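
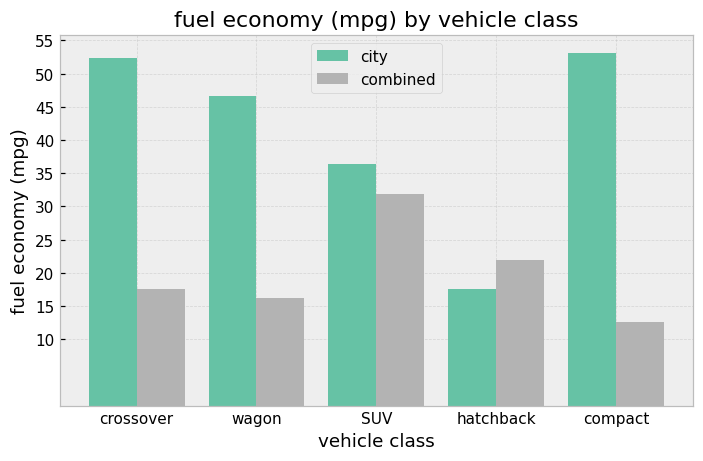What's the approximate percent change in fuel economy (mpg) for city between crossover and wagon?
crossover ≈ 50, wagon ≈ 45; (45 − 50) / 50 ≈ -10%.

≈ -10%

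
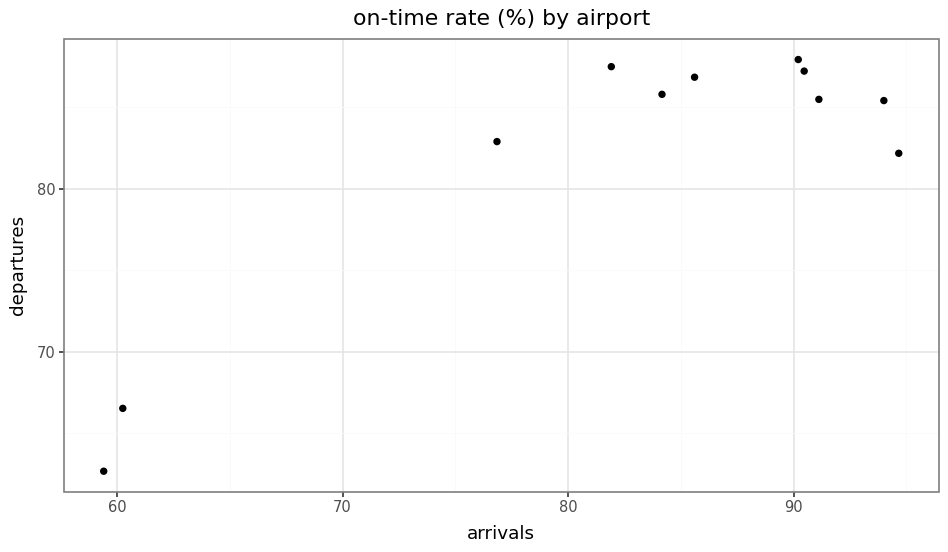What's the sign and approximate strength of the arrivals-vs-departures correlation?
Points are positively correlated; strong (|r| ≈ 0.9).

positive, strong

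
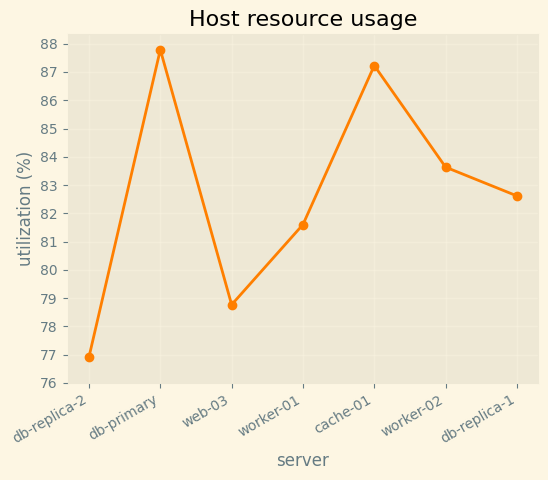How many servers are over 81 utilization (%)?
Above 81: db-primary, worker-01, cache-01, worker-02, db-replica-1.

5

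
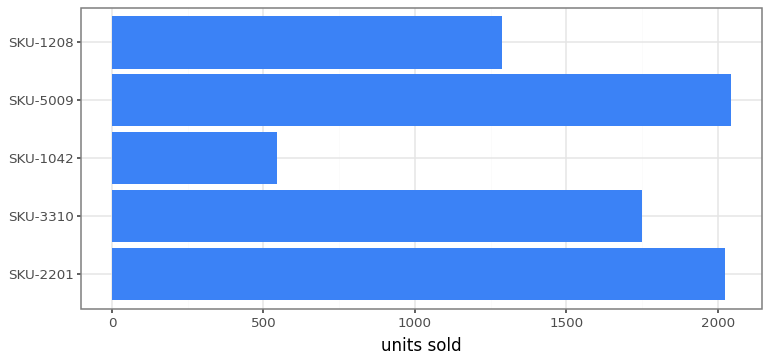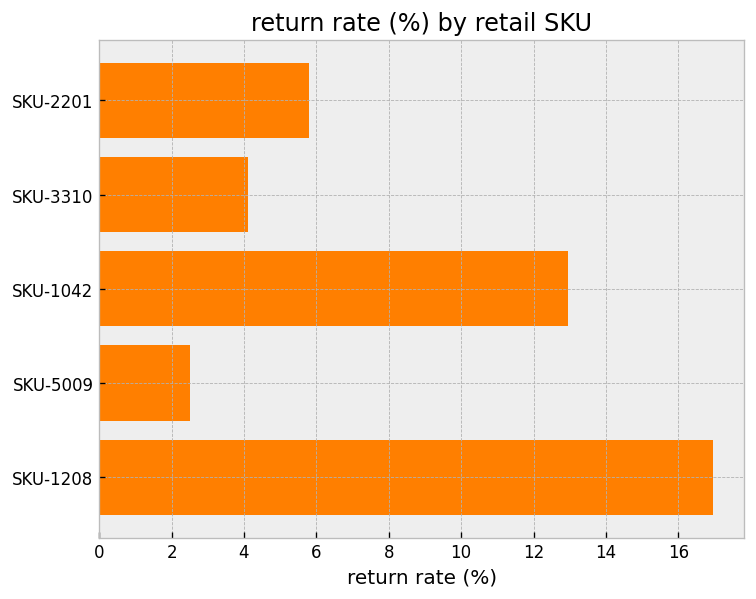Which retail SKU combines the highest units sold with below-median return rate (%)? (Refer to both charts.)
SKU-5009

Chart 2 median return rate (%) ≈ 6; below-median retail SKUs: SKU-3310, SKU-5009. Among those, SKU-5009 has the highest units sold (≈ 2000).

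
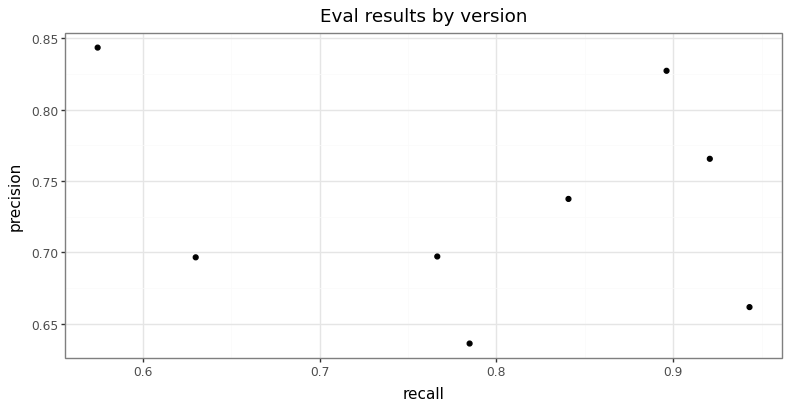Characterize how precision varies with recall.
Points are roughly uncorrelated; weak (|r| ≈ 0.2).

no clear correlation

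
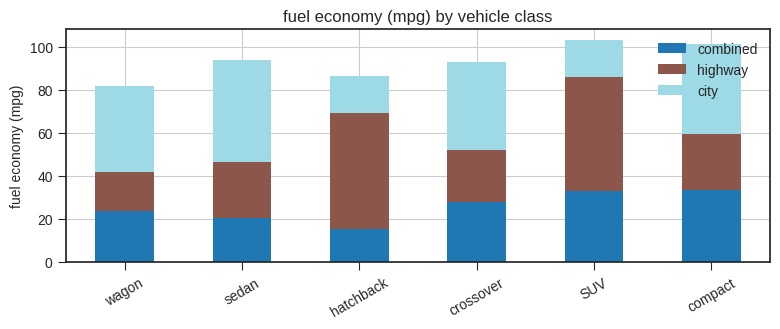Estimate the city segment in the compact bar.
≈ 40

city top ≈ 100, bottom ≈ 60; segment ≈ 40.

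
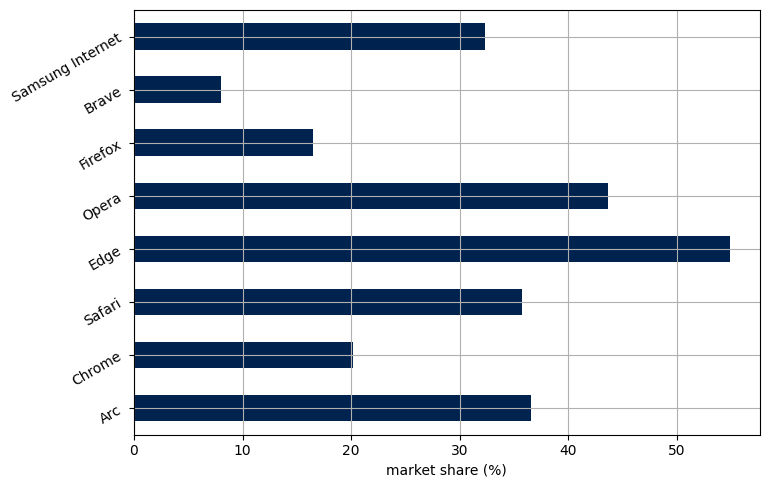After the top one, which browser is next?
Top 3: Edge ≈ 55, Opera ≈ 45, Arc ≈ 35.

Opera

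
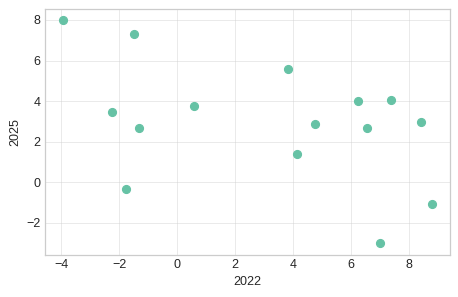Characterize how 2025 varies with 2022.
Points are negatively correlated; moderate (|r| ≈ 0.5).

negative, moderate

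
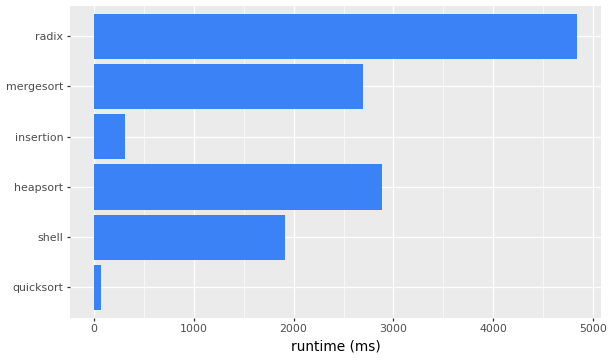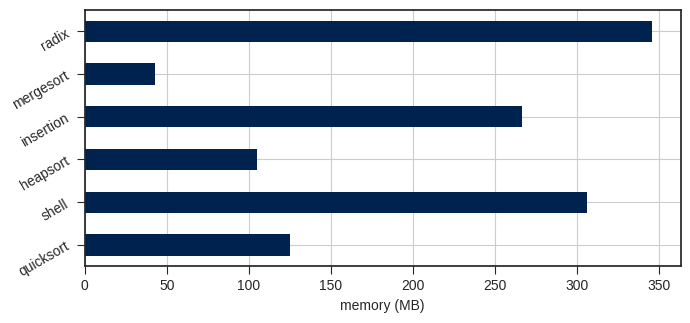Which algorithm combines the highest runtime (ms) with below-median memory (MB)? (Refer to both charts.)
Chart 2 median memory (MB) ≈ 200; below-median algorithms: quicksort, heapsort, mergesort. Among those, heapsort has the highest runtime (ms) (≈ 3000).

heapsort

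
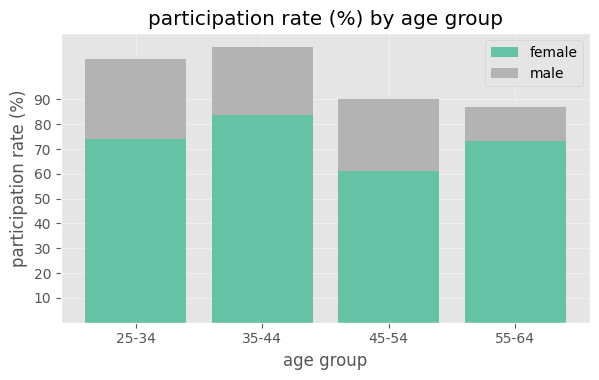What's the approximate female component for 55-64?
female top ≈ 70, bottom ≈ 0; segment ≈ 70.

≈ 70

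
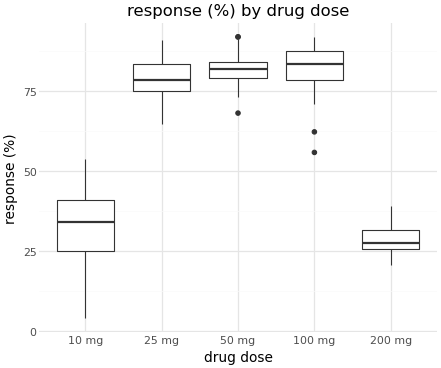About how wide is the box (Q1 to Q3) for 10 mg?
≈ 15

Q3 ≈ 40, Q1 ≈ 25; IQR ≈ 15.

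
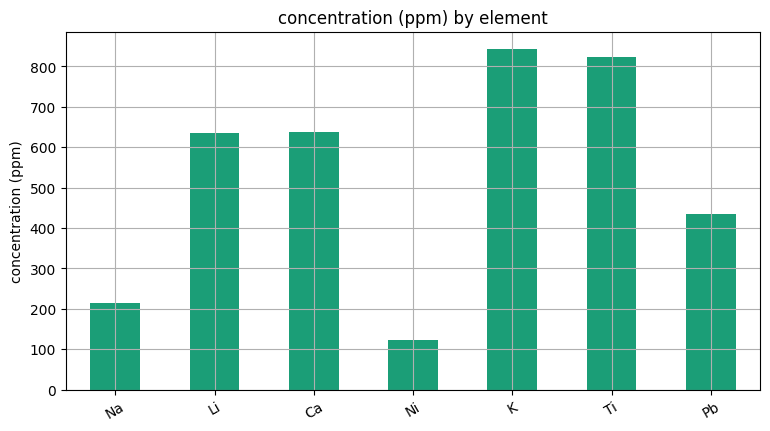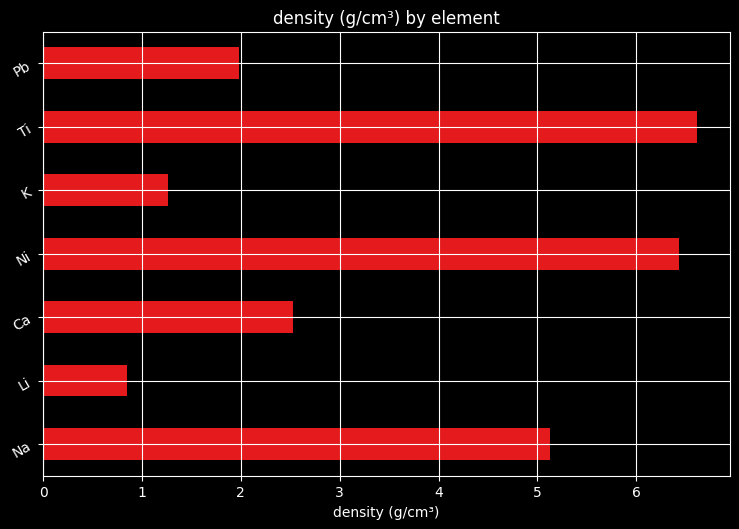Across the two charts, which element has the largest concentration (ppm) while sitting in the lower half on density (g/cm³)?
Chart 2 median density (g/cm³) ≈ 3; below-median elements: Li, K, Pb. Among those, K has the highest concentration (ppm) (≈ 800).

K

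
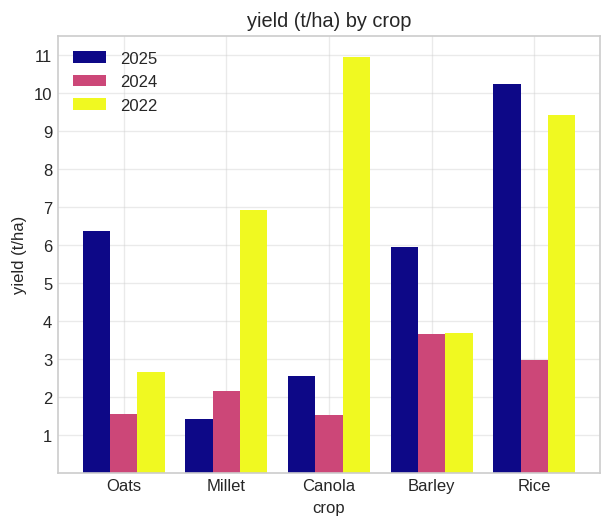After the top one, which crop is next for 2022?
Top 3 for 2022: Canola ≈ 11, Rice ≈ 9, Millet ≈ 7.

Rice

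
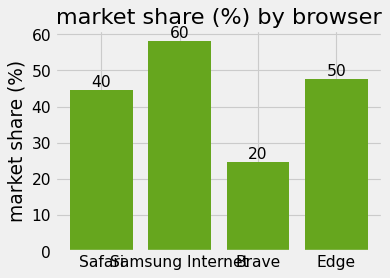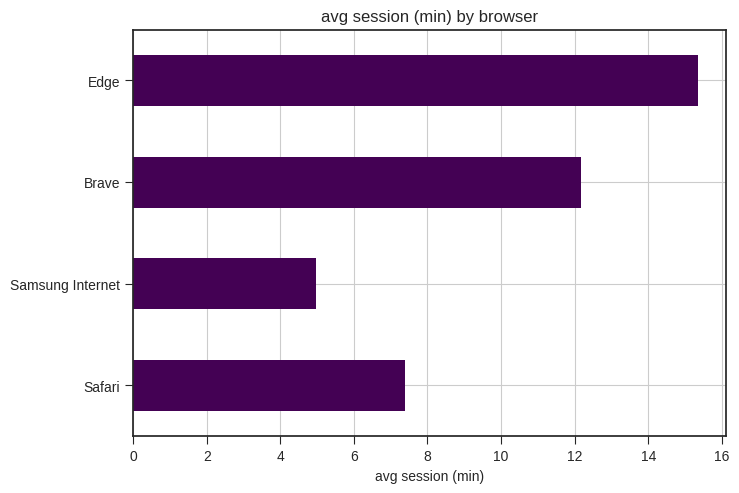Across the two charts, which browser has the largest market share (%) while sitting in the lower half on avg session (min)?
Chart 2 median avg session (min) ≈ 10; below-median browsers: Safari, Samsung Internet. Among those, Samsung Internet has the highest market share (%) (≈ 60).

Samsung Internet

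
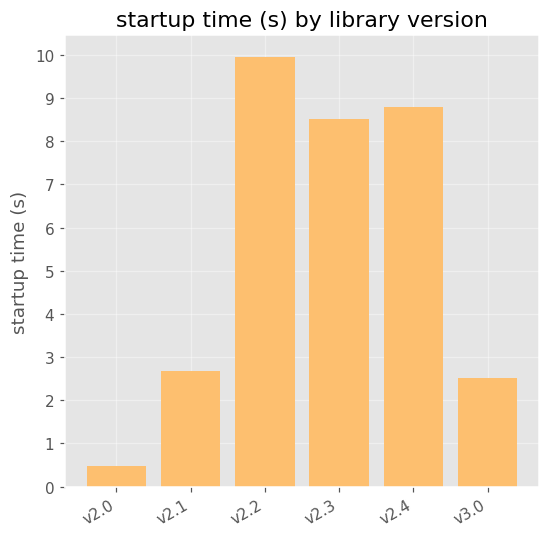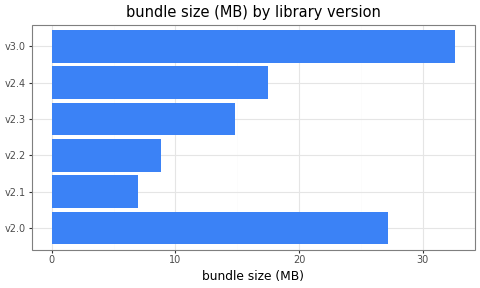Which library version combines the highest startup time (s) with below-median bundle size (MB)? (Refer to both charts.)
Chart 2 median bundle size (MB) ≈ 15; below-median library versions: v2.1, v2.2, v2.3. Among those, v2.2 has the highest startup time (s) (≈ 10).

v2.2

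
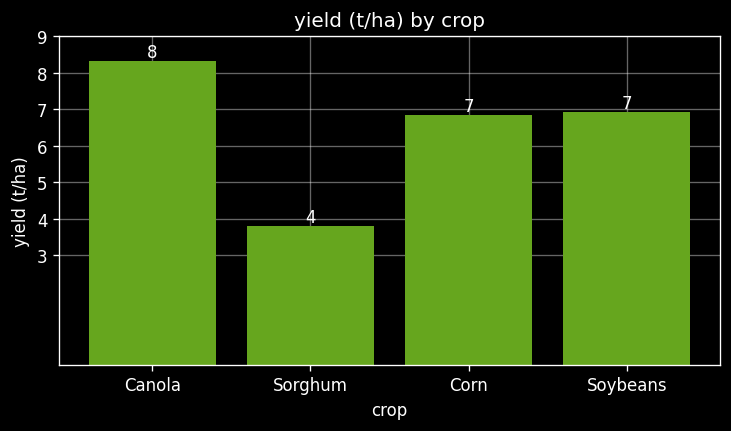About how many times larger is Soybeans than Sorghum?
Soybeans ≈ 7, Sorghum ≈ 4; 7/4 ≈ 1.75.

≈ 1.75×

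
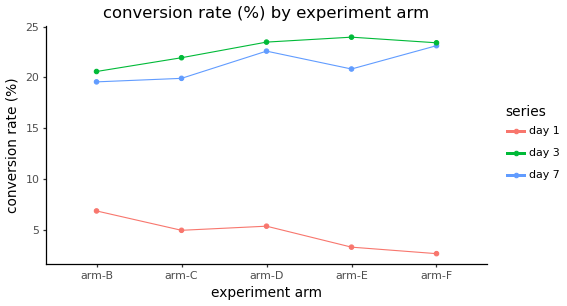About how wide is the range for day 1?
Max arm-B ≈ 6, min arm-F ≈ 2; range ≈ 4.

≈ 4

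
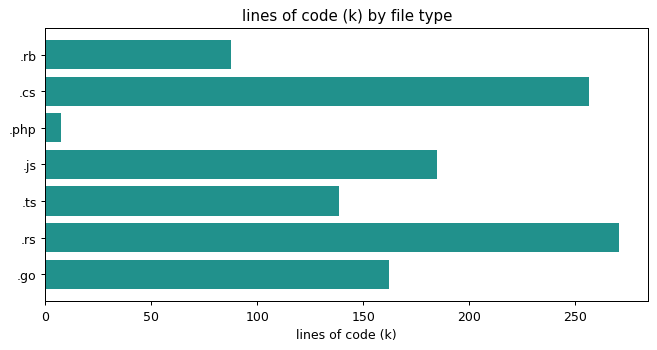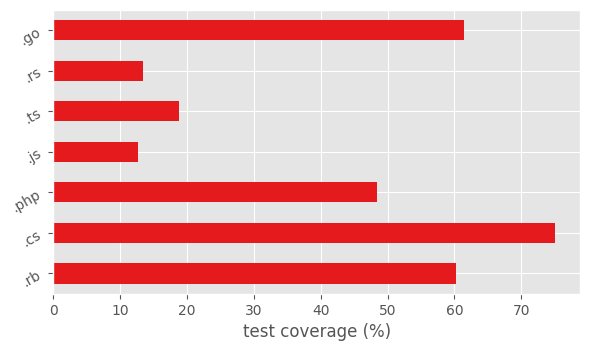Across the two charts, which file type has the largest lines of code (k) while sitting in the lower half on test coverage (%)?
Chart 2 median test coverage (%) ≈ 50; below-median file types: .js, .ts, .rs. Among those, .rs has the highest lines of code (k) (≈ 275).

.rs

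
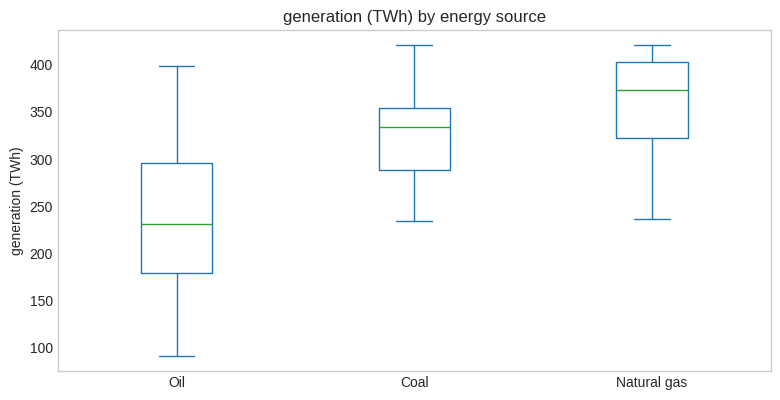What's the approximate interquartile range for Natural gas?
≈ 80

Q3 ≈ 400, Q1 ≈ 320; IQR ≈ 80.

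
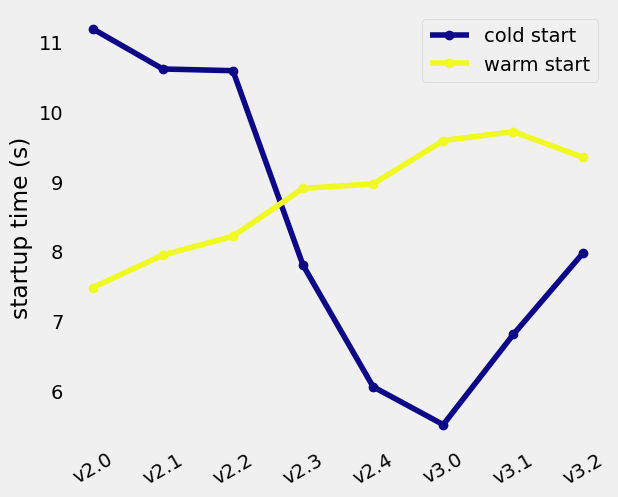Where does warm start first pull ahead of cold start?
v2.3

v2.2: warm start ≈ 8.0 vs cold start ≈ 10.5 (not yet); v2.3: warm start ≈ 9.0 vs cold start ≈ 8.0 (first crossover).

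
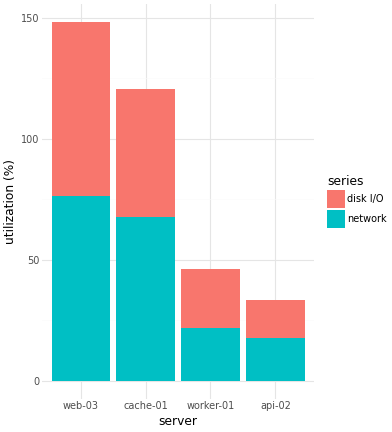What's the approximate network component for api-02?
network top ≈ 20, bottom ≈ 0; segment ≈ 20.

≈ 20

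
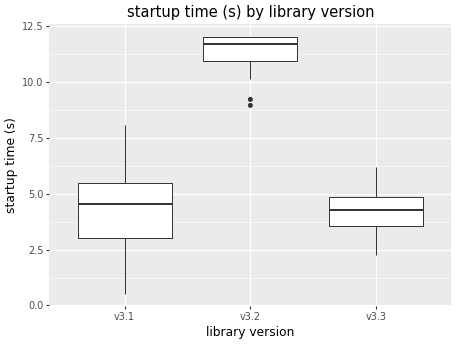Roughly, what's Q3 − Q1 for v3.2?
≈ 1

Q3 ≈ 12, Q1 ≈ 11; IQR ≈ 1.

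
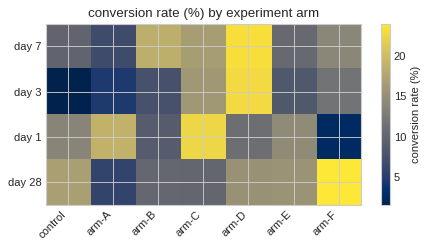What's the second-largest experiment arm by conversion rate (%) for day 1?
Top 3 for day 1: arm-C ≈ 22, arm-A ≈ 18, arm-E ≈ 14.

arm-A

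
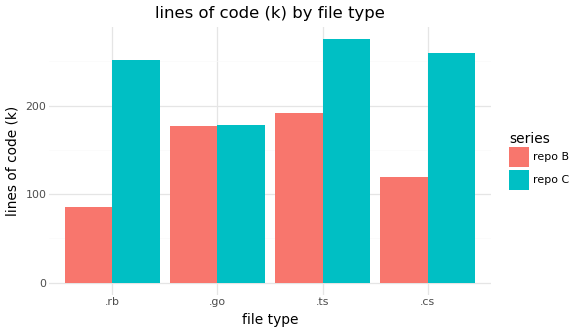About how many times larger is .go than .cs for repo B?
≈ 1.4×

.go ≈ 175, .cs ≈ 125; 175/125 ≈ 1.4.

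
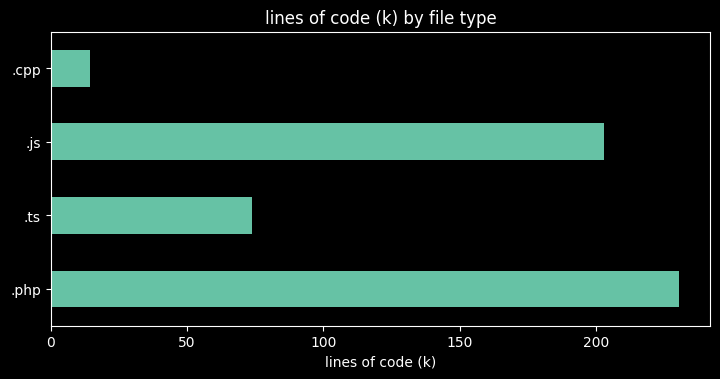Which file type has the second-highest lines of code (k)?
.js

Top 3: .php ≈ 240, .js ≈ 200, .ts ≈ 80.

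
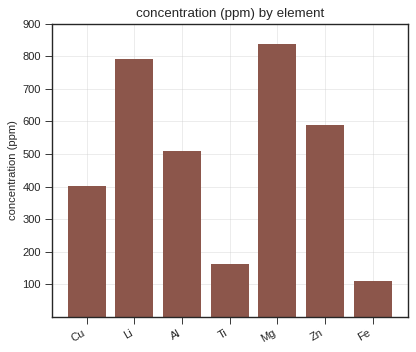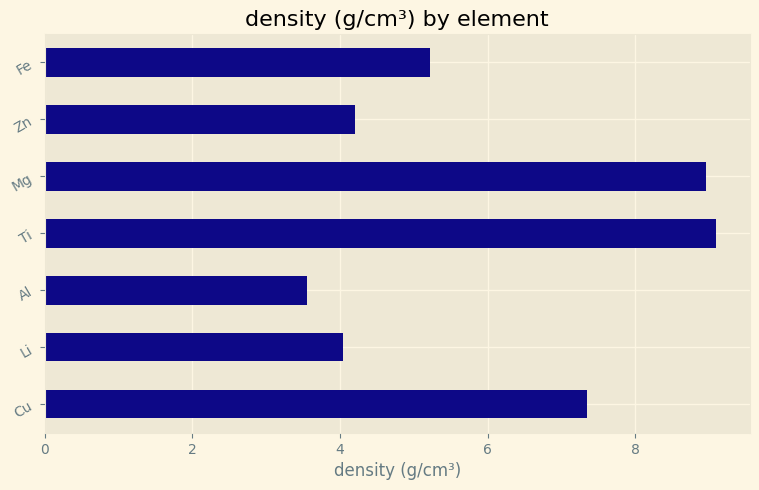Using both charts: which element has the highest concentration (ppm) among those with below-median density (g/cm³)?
Chart 2 median density (g/cm³) ≈ 5; below-median elements: Li, Al, Zn. Among those, Li has the highest concentration (ppm) (≈ 800).

Li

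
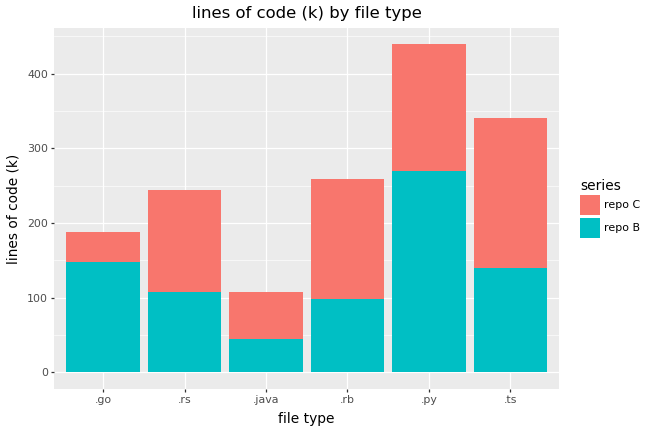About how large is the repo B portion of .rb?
≈ 100

repo B top ≈ 100, bottom ≈ 0; segment ≈ 100.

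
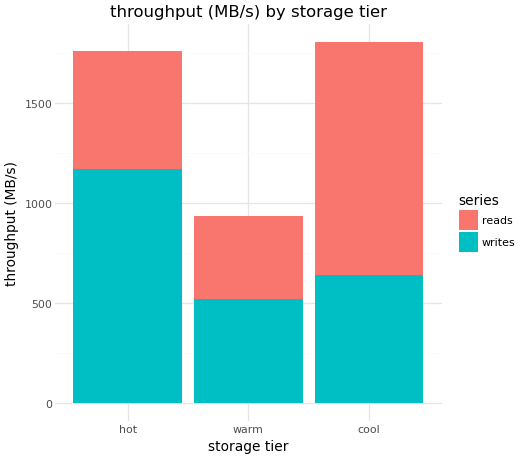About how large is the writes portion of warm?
writes top ≈ 600, bottom ≈ 0; segment ≈ 600.

≈ 600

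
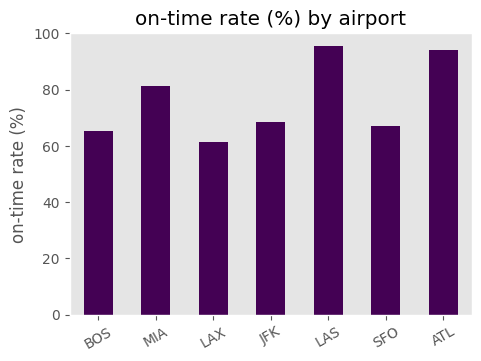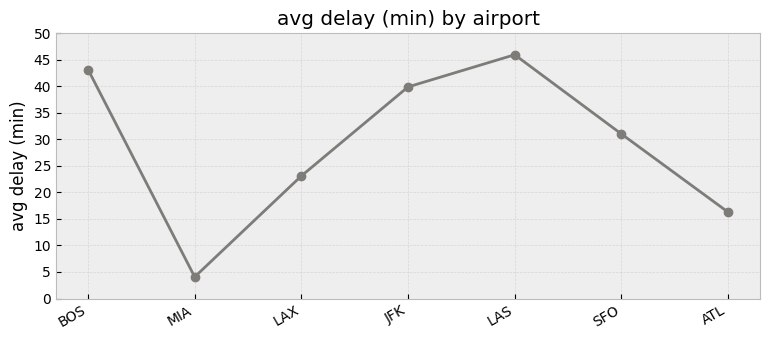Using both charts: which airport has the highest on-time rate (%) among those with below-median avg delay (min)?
ATL

Chart 2 median avg delay (min) ≈ 30; below-median airports: MIA, LAX, ATL. Among those, ATL has the highest on-time rate (%) (≈ 90).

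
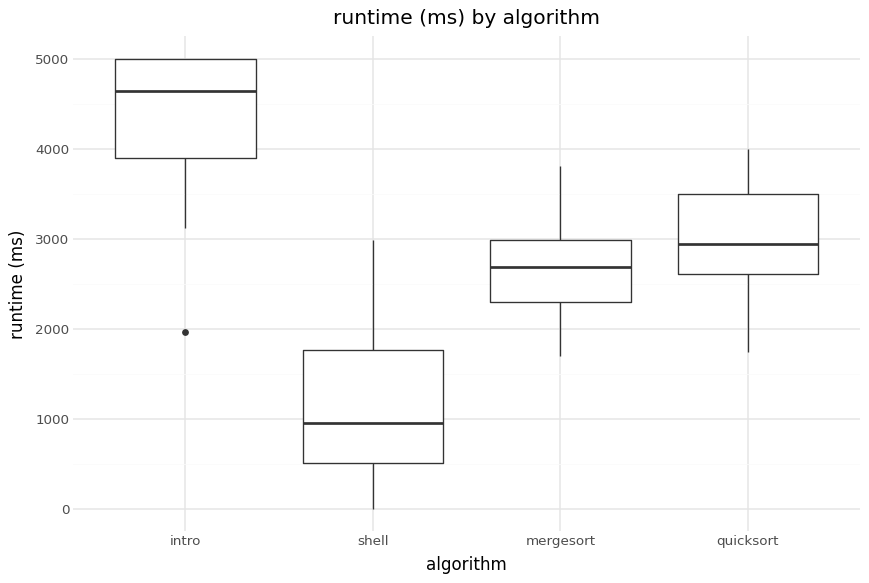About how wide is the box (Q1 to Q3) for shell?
Q3 ≈ 2000, Q1 ≈ 500; IQR ≈ 1500.

≈ 1500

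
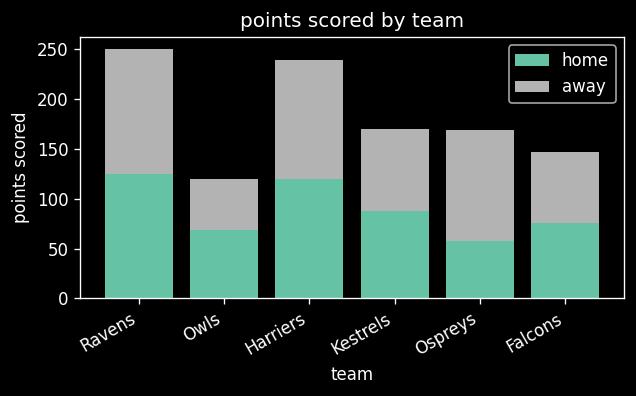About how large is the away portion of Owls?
≈ 50

away top ≈ 125, bottom ≈ 75; segment ≈ 50.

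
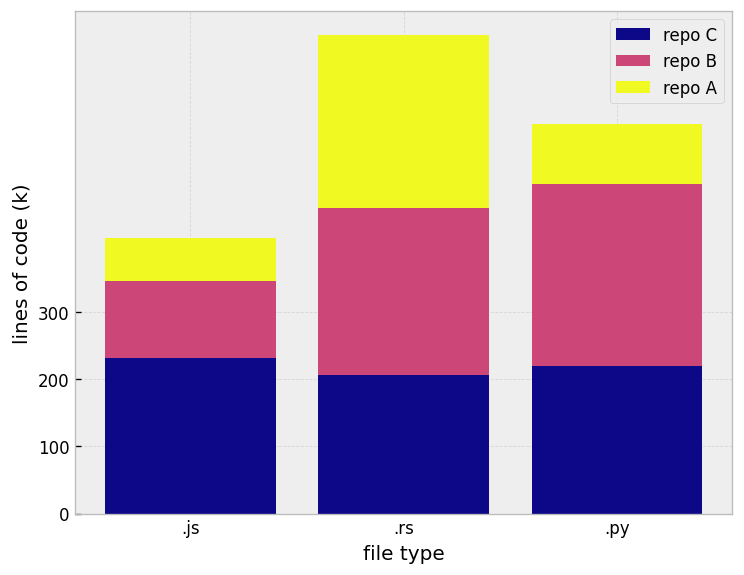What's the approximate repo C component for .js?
≈ 200

repo C top ≈ 200, bottom ≈ 0; segment ≈ 200.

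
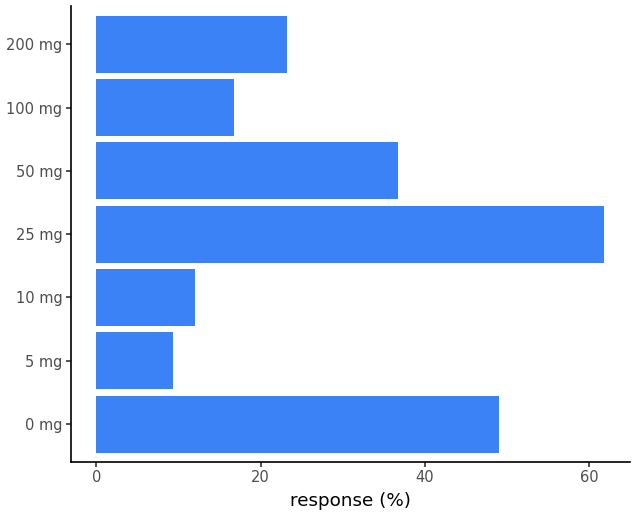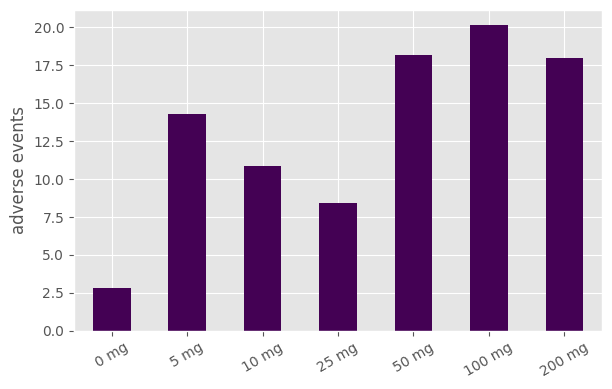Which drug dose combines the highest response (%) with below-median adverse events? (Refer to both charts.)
Chart 2 median adverse events ≈ 14; below-median drug doses: 0 mg, 10 mg, 25 mg. Among those, 25 mg has the highest response (%) (≈ 60).

25 mg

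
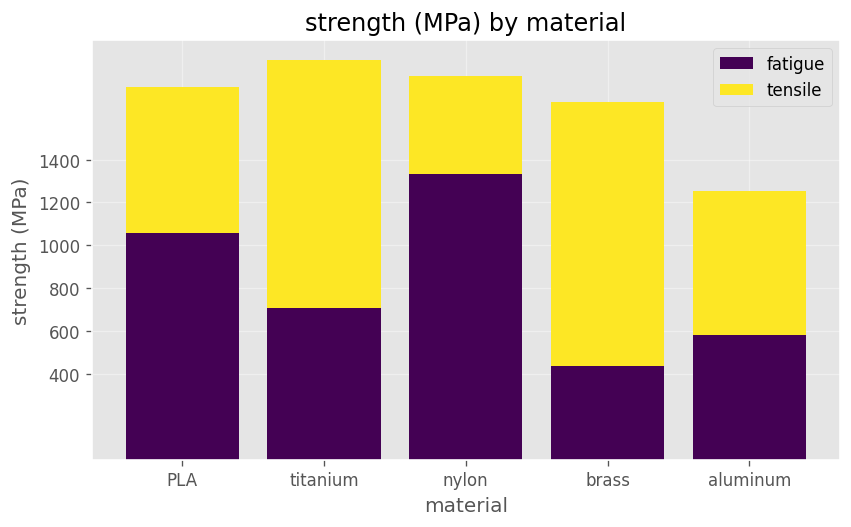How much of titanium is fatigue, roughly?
≈ 800

fatigue top ≈ 800, bottom ≈ 0; segment ≈ 800.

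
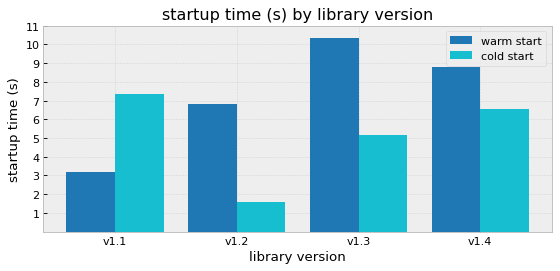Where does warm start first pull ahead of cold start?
v1.1: warm start ≈ 3 vs cold start ≈ 7 (not yet); v1.2: warm start ≈ 7 vs cold start ≈ 2 (first crossover).

v1.2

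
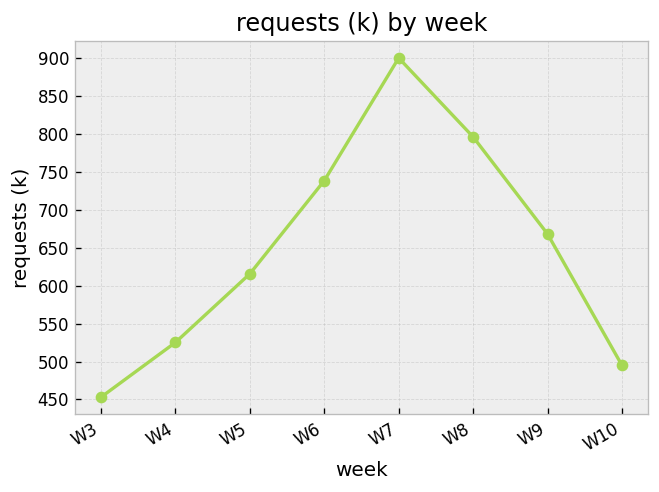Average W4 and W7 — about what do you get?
≈ 725

(550 + 900) / 2 ≈ 725.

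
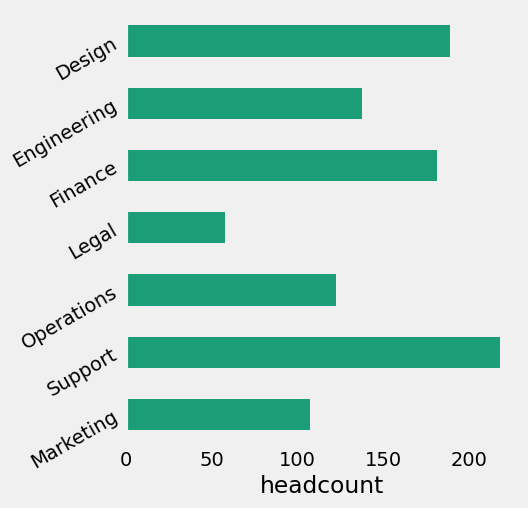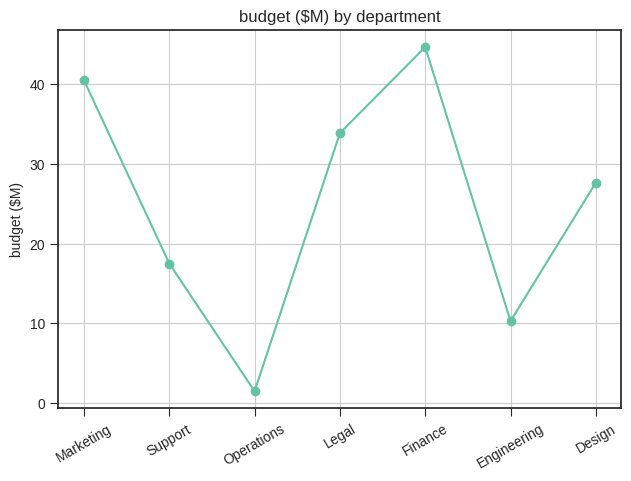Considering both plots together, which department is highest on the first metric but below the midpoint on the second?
Chart 2 median budget ($M) ≈ 30; below-median departments: Support, Operations, Engineering. Among those, Support has the highest headcount (≈ 220).

Support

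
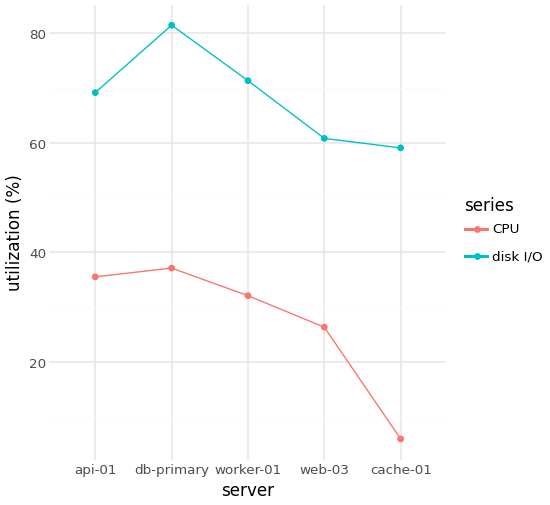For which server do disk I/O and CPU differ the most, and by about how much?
cache-01, ≈ 50 %

cache-01: disk I/O ≈ 60, CPU ≈ 10 → gap ≈ 50. Next-largest (db-primary) is only ≈ 40.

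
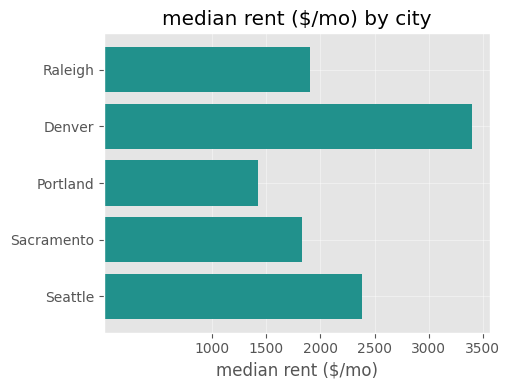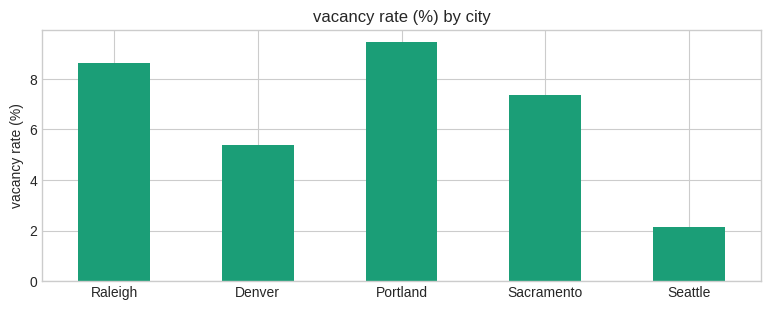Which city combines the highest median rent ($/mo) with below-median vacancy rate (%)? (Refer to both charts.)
Denver

Chart 2 median vacancy rate (%) ≈ 7; below-median cities: Denver, Seattle. Among those, Denver has the highest median rent ($/mo) (≈ 3500).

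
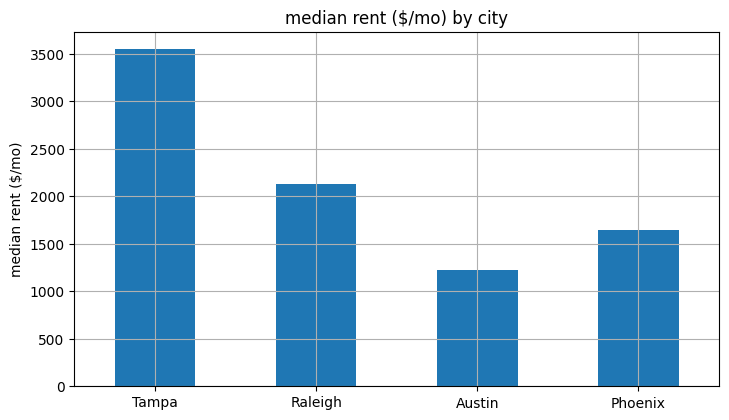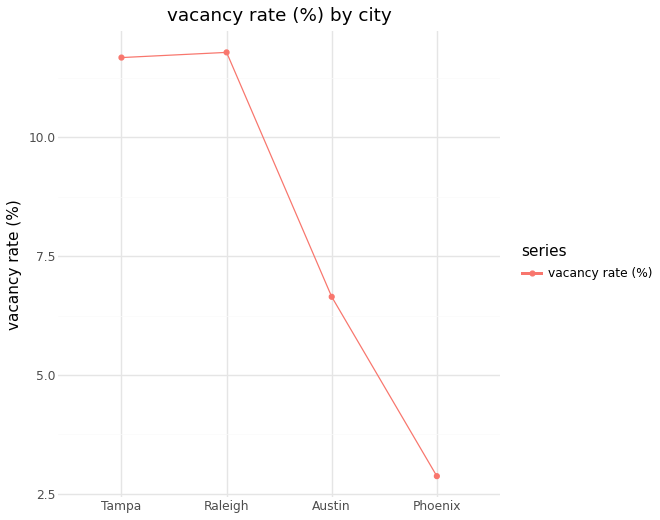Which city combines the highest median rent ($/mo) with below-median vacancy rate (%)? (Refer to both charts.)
Chart 2 median vacancy rate (%) ≈ 10; below-median cities: Austin, Phoenix. Among those, Phoenix has the highest median rent ($/mo) (≈ 1500).

Phoenix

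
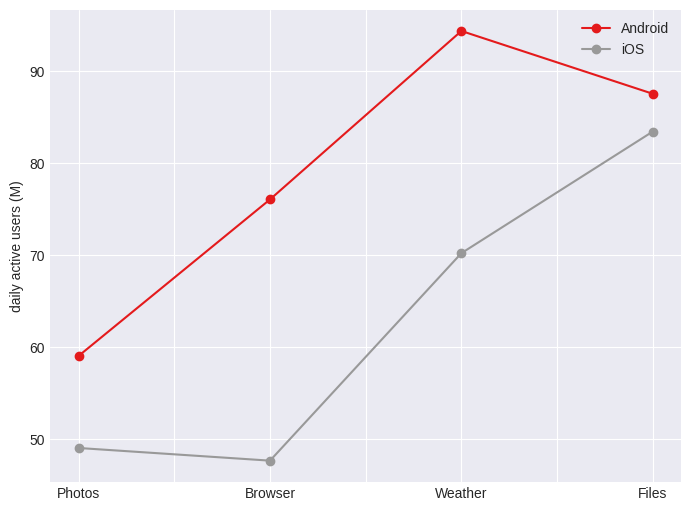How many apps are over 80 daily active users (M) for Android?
Above 80: Weather, Files.

2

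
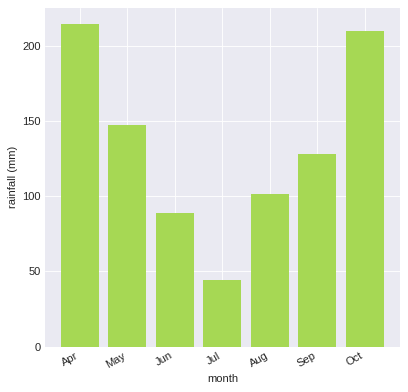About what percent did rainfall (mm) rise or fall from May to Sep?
≈ -14.3%

May ≈ 140, Sep ≈ 120; (120 − 140) / 140 ≈ -14.3%.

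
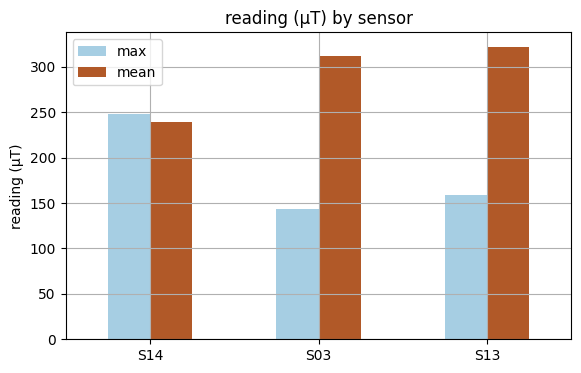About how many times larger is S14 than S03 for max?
S14 ≈ 250, S03 ≈ 150; 250/150 ≈ 1.67.

≈ 1.67×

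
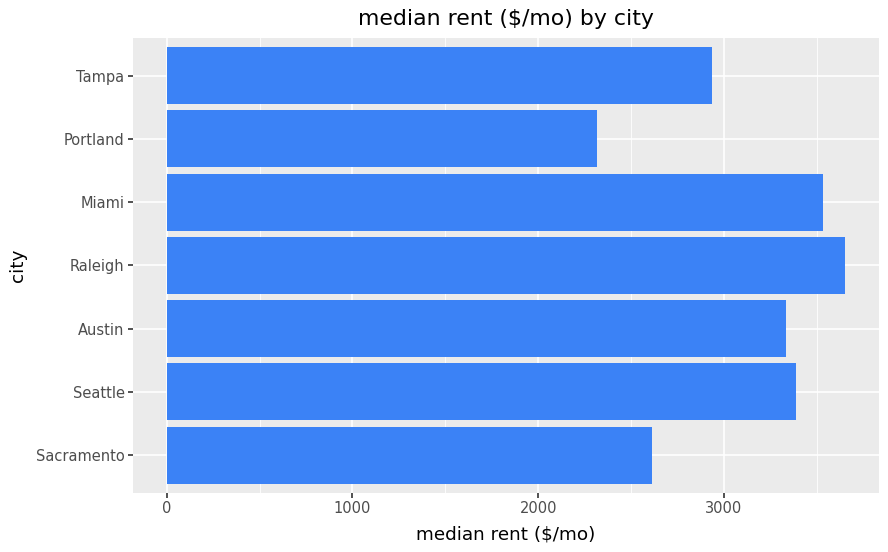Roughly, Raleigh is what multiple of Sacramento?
≈ 1.4×

Raleigh ≈ 3500, Sacramento ≈ 2500; 3500/2500 ≈ 1.4.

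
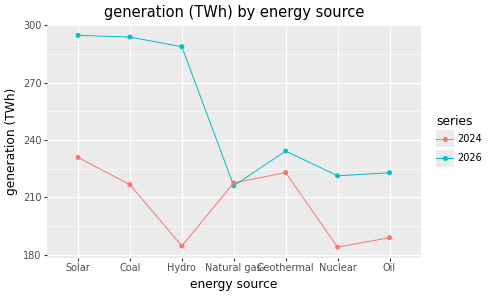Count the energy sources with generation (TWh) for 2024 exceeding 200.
Above 200: Solar, Coal, Natural gas, Geothermal.

4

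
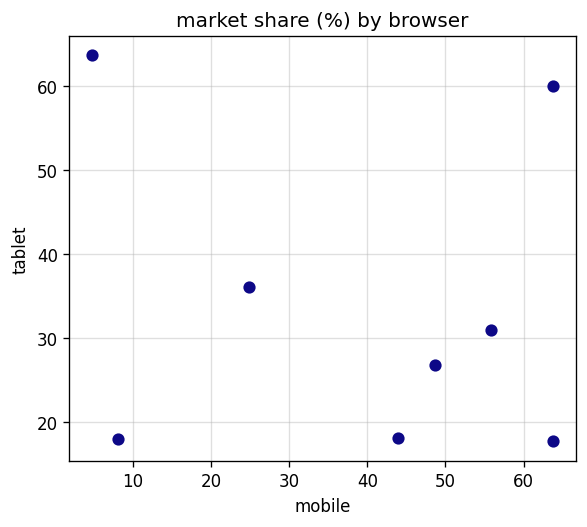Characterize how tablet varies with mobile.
no clear correlation

Points are roughly uncorrelated; weak (|r| ≈ 0.2).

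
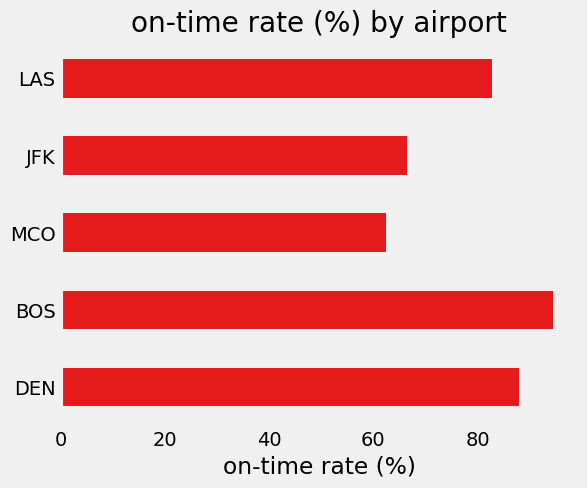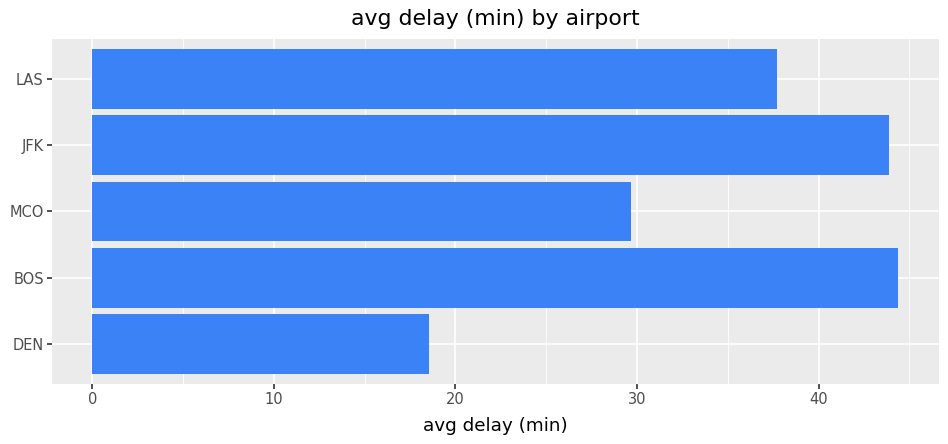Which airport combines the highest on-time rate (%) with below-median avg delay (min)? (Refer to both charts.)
DEN

Chart 2 median avg delay (min) ≈ 40; below-median airports: DEN, MCO. Among those, DEN has the highest on-time rate (%) (≈ 90).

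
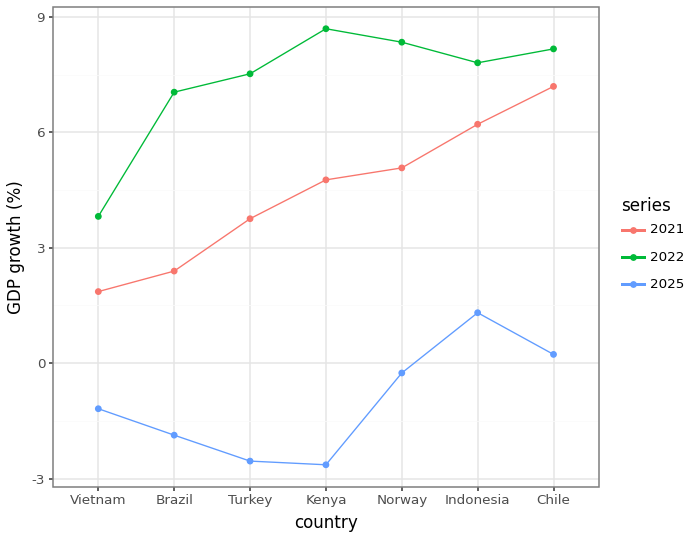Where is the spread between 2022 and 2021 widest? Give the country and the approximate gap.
Brazil: 2022 ≈ 7, 2021 ≈ 2 → gap ≈ 5. Next-largest (Kenya) is only ≈ 4.

Brazil, ≈ 5 %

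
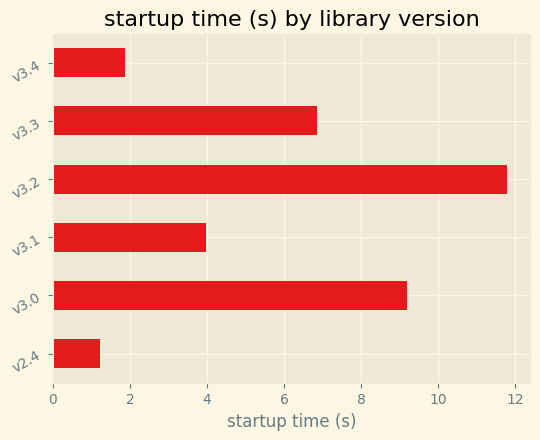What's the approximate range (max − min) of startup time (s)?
Max v3.2 ≈ 12, min v2.4 ≈ 1; range ≈ 11.

≈ 11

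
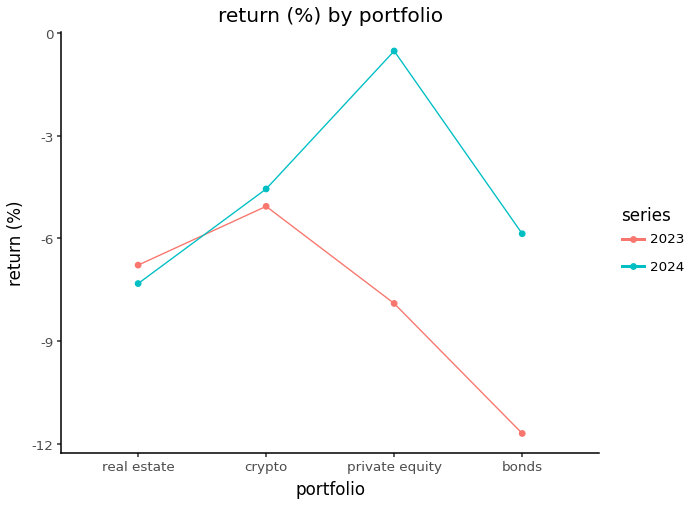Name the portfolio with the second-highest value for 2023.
Top 3 for 2023: crypto ≈ -5, real estate ≈ -7, private equity ≈ -8.

real estate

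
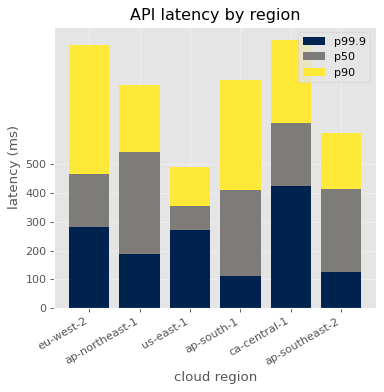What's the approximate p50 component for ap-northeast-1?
≈ 300

p50 top ≈ 500, bottom ≈ 200; segment ≈ 300.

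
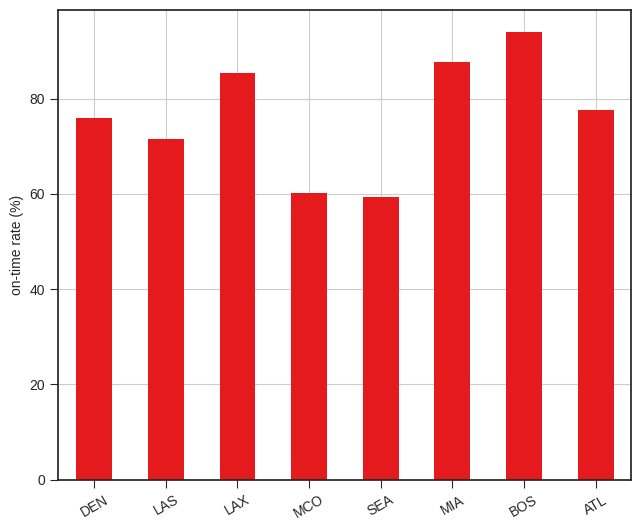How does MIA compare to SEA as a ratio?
MIA ≈ 90, SEA ≈ 60; 90/60 ≈ 1.5.

≈ 1.5×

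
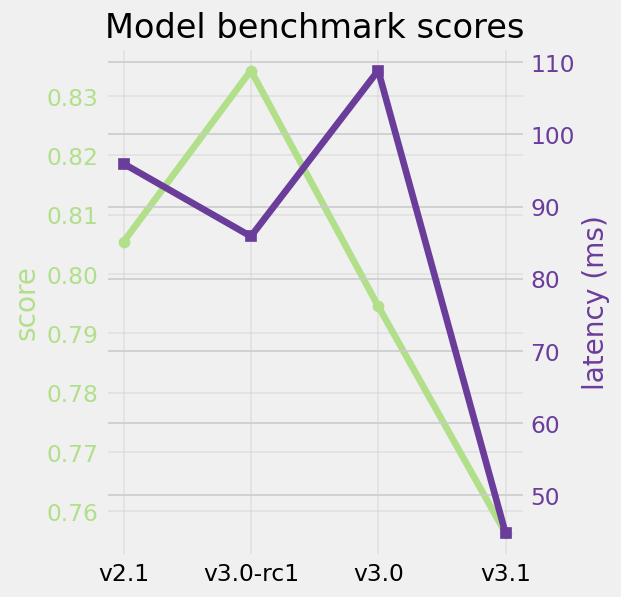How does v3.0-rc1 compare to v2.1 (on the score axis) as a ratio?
≈ 1.02×

v3.0-rc1 ≈ 0.83, v2.1 ≈ 0.81; 0.83/0.81 ≈ 1.02.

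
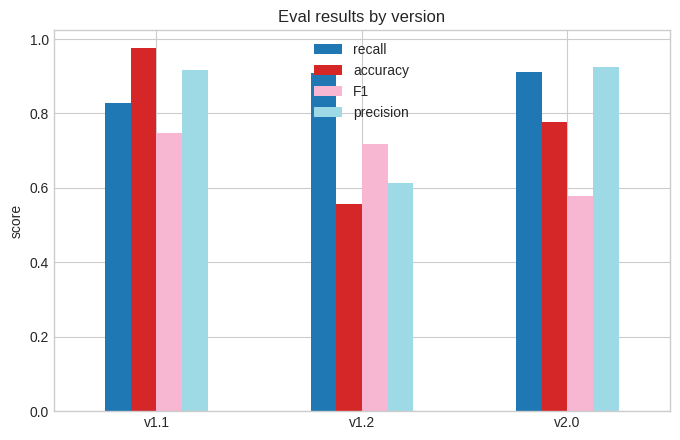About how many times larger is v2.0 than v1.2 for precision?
v2.0 ≈ 0.9, v1.2 ≈ 0.6; 0.9/0.6 ≈ 1.5.

≈ 1.5×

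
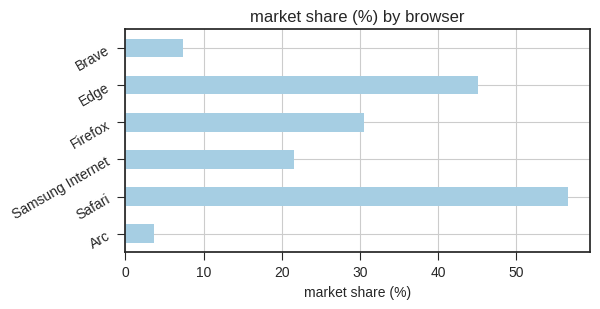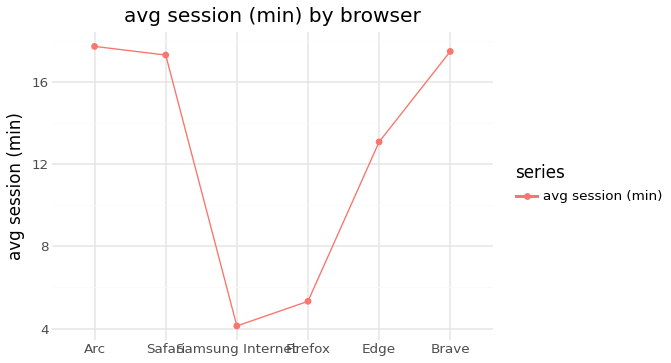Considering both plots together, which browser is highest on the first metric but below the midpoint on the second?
Chart 2 median avg session (min) ≈ 16; below-median browsers: Samsung Internet, Firefox, Edge. Among those, Edge has the highest market share (%) (≈ 50).

Edge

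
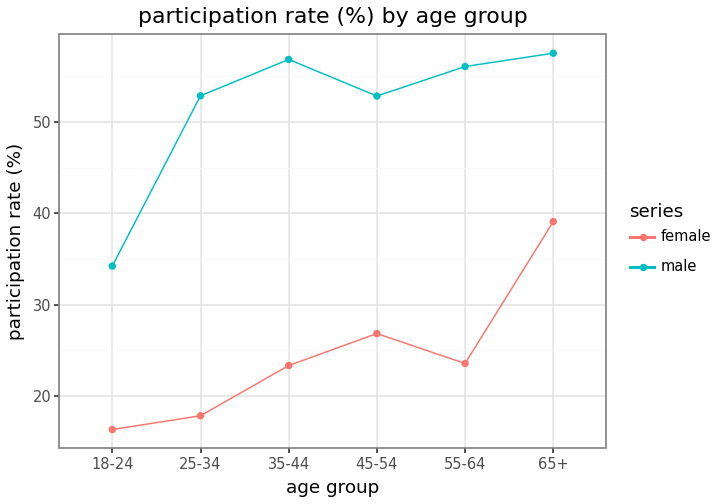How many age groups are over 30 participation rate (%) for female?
Above 30: 65+.

1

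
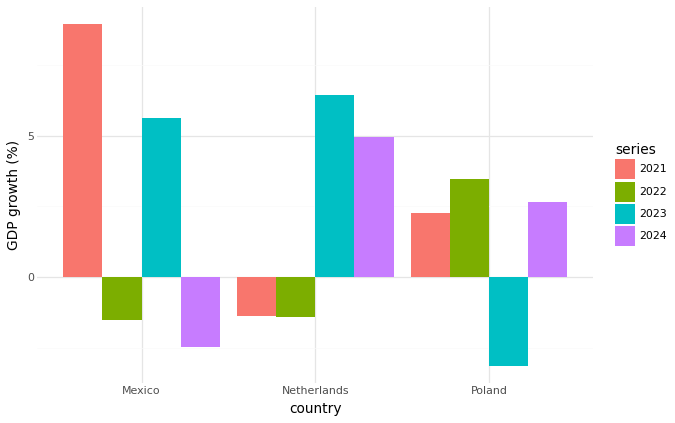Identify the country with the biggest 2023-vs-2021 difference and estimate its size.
Netherlands: 2023 ≈ 6, 2021 ≈ -2 → gap ≈ 8. Next-largest (Poland) is only ≈ 6.

Netherlands, ≈ 8 %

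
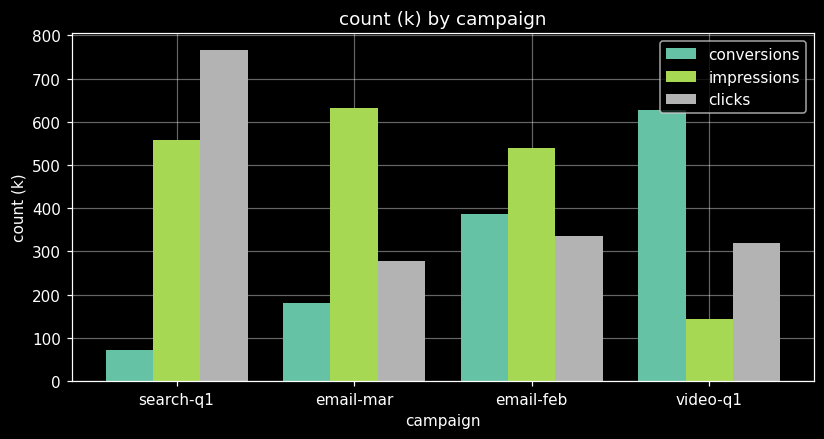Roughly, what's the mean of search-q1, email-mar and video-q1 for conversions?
(100 + 200 + 600) / 3 ≈ 300.

≈ 300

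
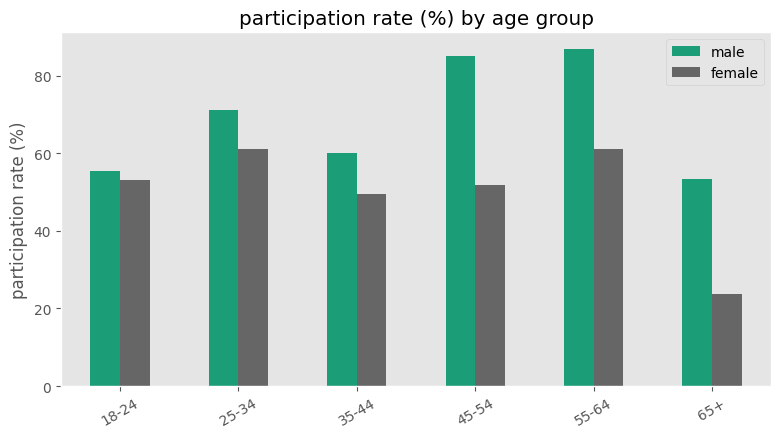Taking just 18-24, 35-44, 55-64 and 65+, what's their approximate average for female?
(50 + 50 + 60 + 20) / 4 ≈ 45.

≈ 45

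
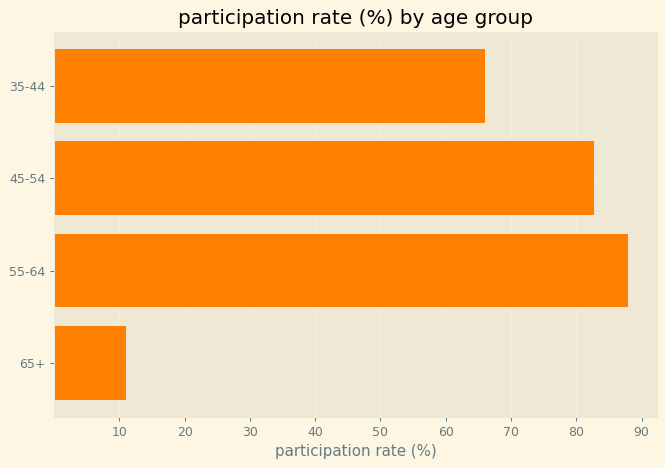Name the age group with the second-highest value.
Top 3: 55-64 ≈ 90, 45-54 ≈ 80, 35-44 ≈ 70.

45-54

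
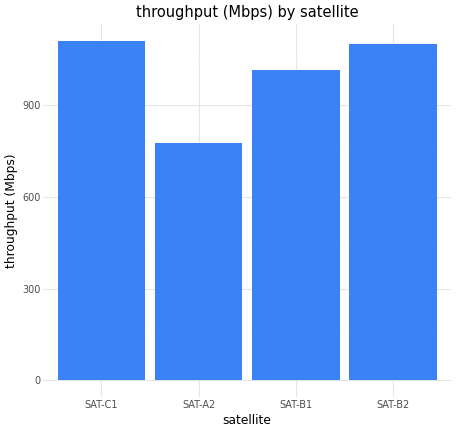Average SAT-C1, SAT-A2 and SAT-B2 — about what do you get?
≈ 1000

(1100 + 800 + 1100) / 3 ≈ 1000.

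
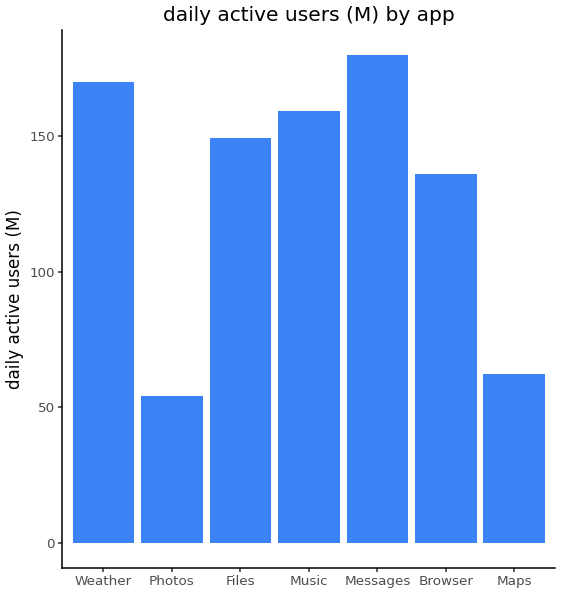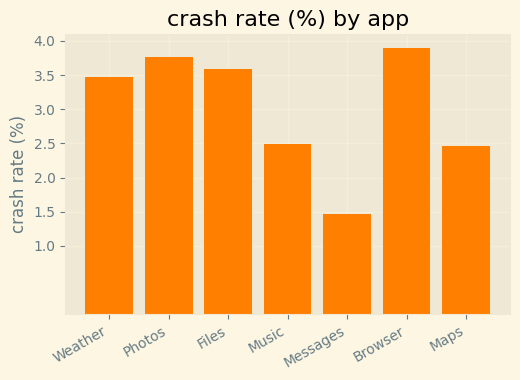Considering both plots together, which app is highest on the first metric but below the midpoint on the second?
Chart 2 median crash rate (%) ≈ 3.5; below-median apps: Music, Messages, Maps. Among those, Messages has the highest daily active users (M) (≈ 180).

Messages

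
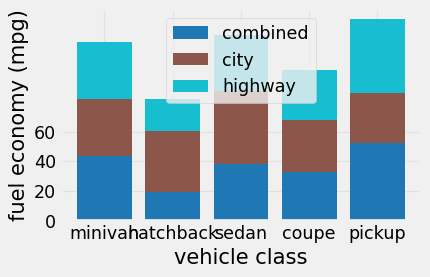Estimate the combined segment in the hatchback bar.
combined top ≈ 20, bottom ≈ 0; segment ≈ 20.

≈ 20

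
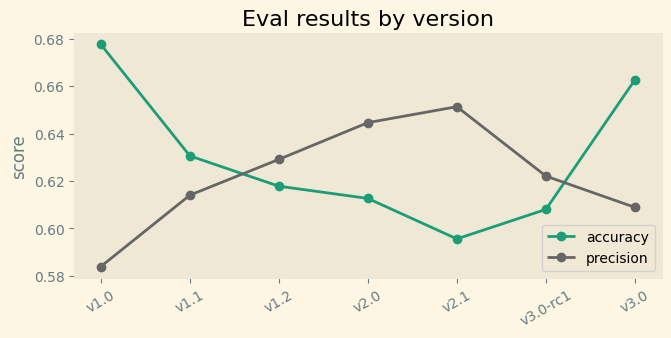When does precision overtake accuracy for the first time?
v1.1: precision ≈ 0.61 vs accuracy ≈ 0.63 (not yet); v1.2: precision ≈ 0.63 vs accuracy ≈ 0.62 (first crossover).

v1.2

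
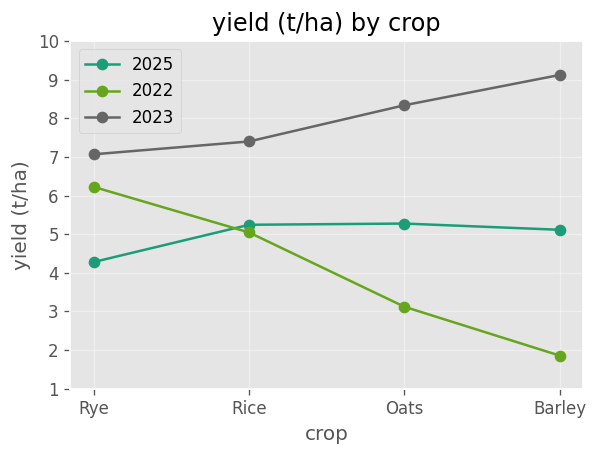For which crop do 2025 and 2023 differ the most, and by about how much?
Barley, ≈ 4 t/ha

Barley: 2025 ≈ 5, 2023 ≈ 9 → gap ≈ 4. Next-largest (Oats) is only ≈ 3.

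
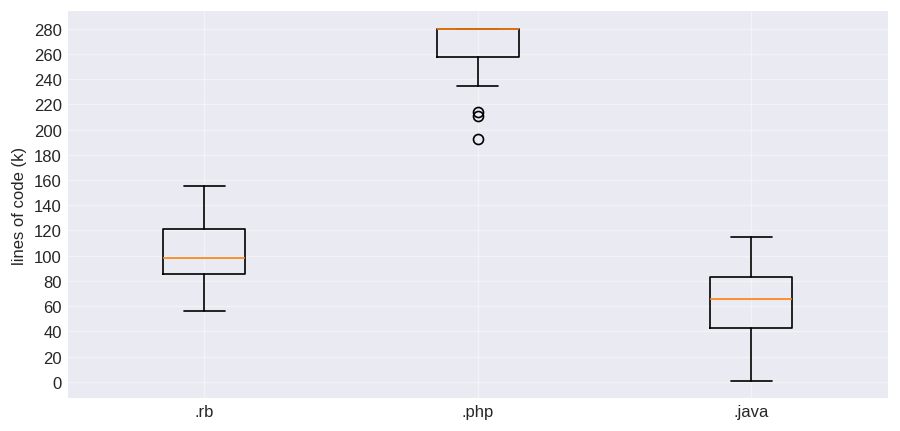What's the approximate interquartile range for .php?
Q3 ≈ 280, Q1 ≈ 260; IQR ≈ 20.

≈ 20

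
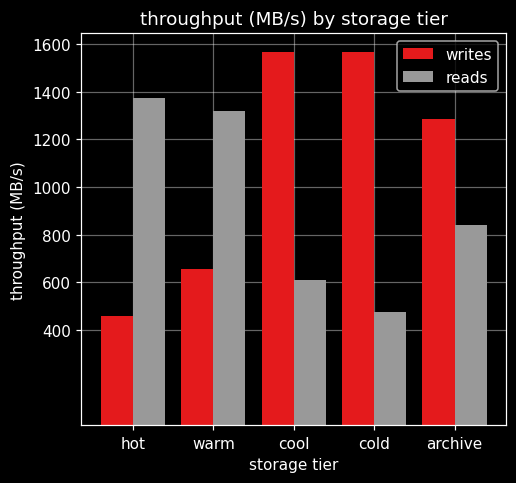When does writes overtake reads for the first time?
cool

warm: writes ≈ 600 vs reads ≈ 1400 (not yet); cool: writes ≈ 1600 vs reads ≈ 600 (first crossover).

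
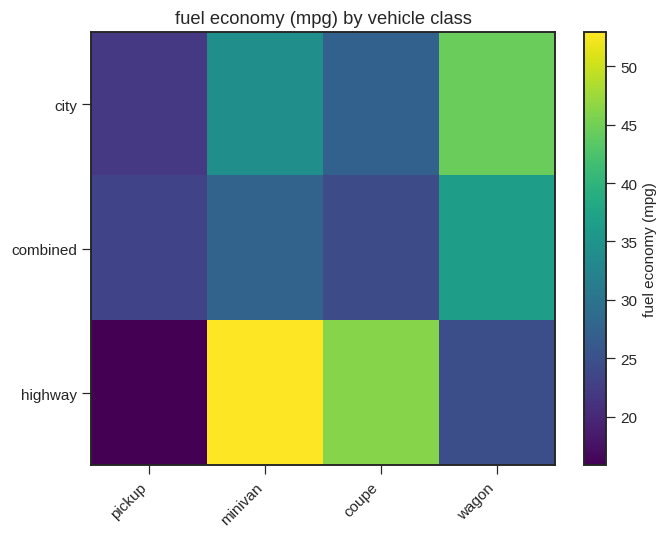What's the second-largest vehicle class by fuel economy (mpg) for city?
minivan

Top 3 for city: wagon ≈ 45, minivan ≈ 35, coupe ≈ 25.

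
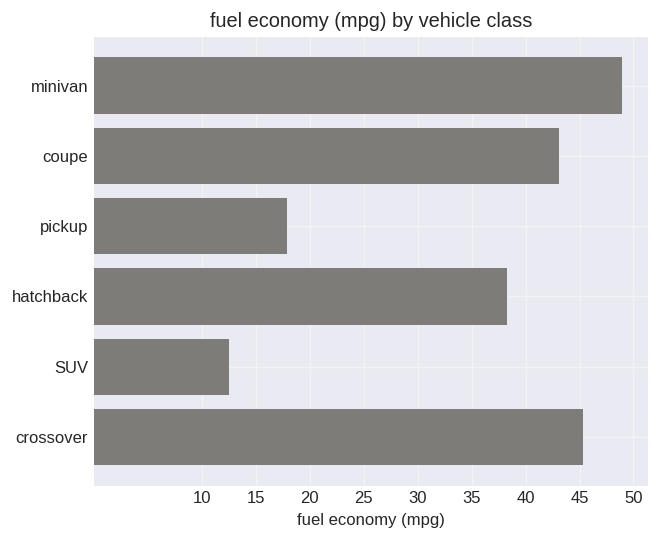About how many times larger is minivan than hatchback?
minivan ≈ 50, hatchback ≈ 40; 50/40 ≈ 1.25.

≈ 1.25×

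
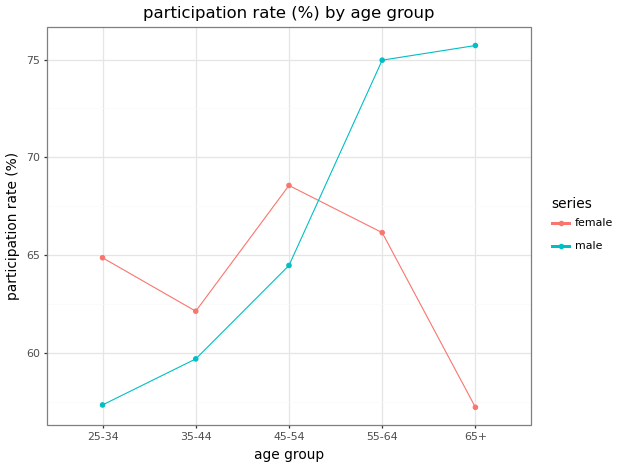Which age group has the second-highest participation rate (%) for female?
Top 3 for female: 45-54 ≈ 68, 55-64 ≈ 66, 25-34 ≈ 64.

55-64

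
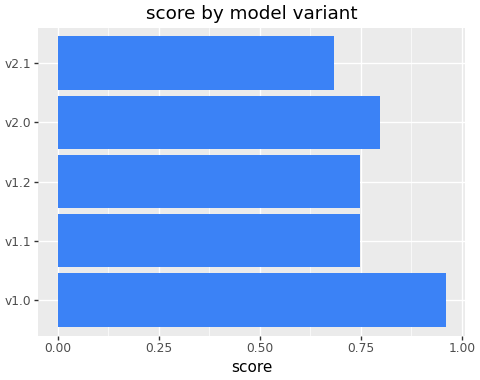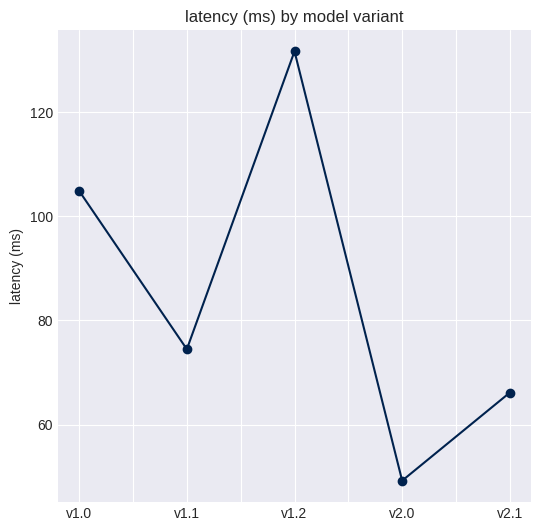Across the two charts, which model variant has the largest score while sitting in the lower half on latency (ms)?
Chart 2 median latency (ms) ≈ 80; below-median model variants: v2.0, v2.1. Among those, v2.0 has the highest score (≈ 0.8).

v2.0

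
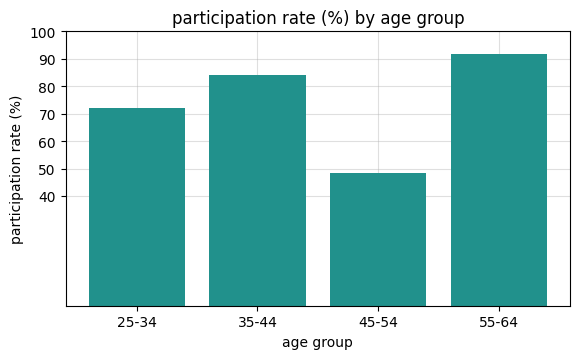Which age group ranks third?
Top 4: 55-64 ≈ 90, 35-44 ≈ 80, 25-34 ≈ 70, 45-54 ≈ 50.

25-34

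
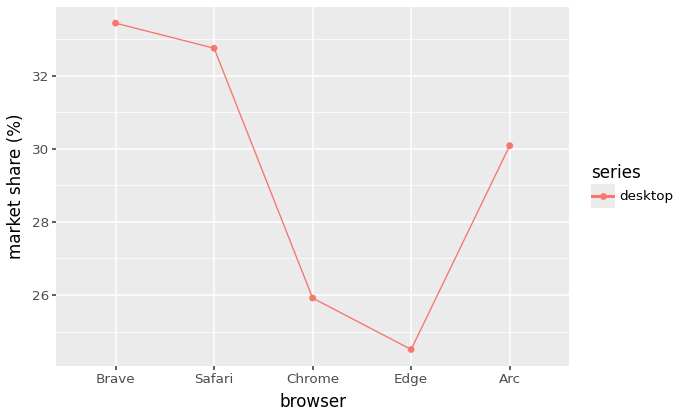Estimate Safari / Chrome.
≈ 1.27×

Safari ≈ 33, Chrome ≈ 26; 33/26 ≈ 1.27.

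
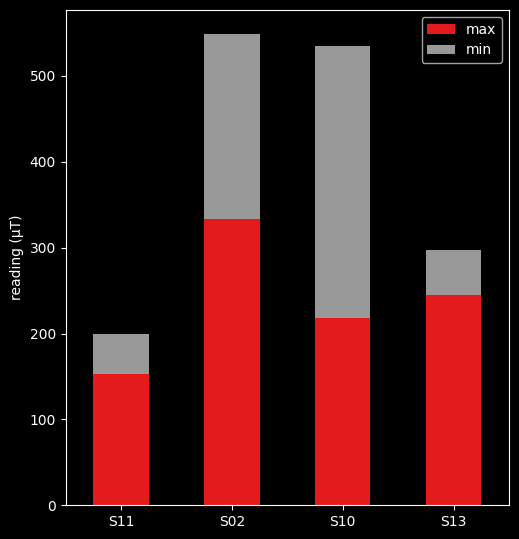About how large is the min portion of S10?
min top ≈ 550, bottom ≈ 200; segment ≈ 350.

≈ 350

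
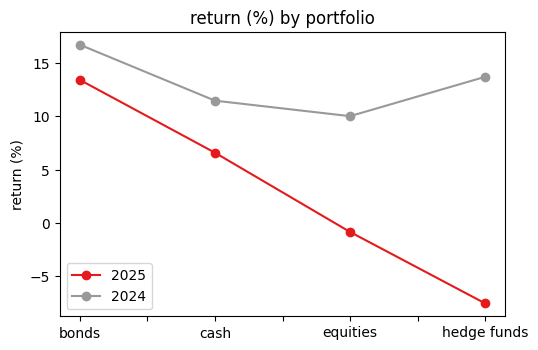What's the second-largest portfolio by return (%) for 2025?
Top 3 for 2025: bonds ≈ 15, cash ≈ 5, equities ≈ 0.

cash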